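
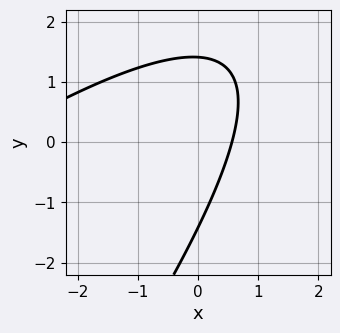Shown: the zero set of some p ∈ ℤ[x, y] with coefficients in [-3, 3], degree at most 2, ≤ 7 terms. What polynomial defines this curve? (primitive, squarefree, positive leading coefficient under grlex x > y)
(a) Degree: the shape is more complex than any degree-1 curve, so deg p = 2.
(b) Matching integer coefficients to the picture gives p.

x^2 - 2*x*y + y^2 + 3*x - 2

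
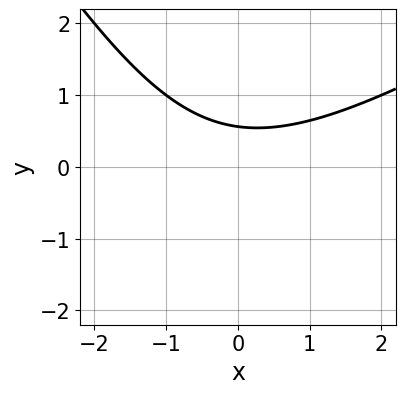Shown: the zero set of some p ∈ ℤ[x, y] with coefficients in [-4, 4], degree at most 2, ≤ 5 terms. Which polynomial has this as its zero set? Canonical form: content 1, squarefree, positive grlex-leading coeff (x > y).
x^2 - x*y - y^2 - 3*y + 2

1. The degree is 2 — no degree-1 curve has this shape.
2. Reading off the gridlines: the curve avoids every integer x-axis point in the box.
3. The integer polynomial consistent with all of this is the stated p.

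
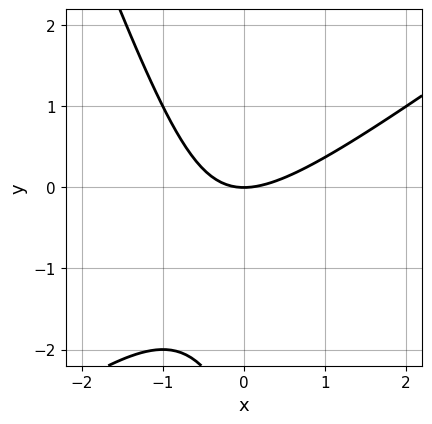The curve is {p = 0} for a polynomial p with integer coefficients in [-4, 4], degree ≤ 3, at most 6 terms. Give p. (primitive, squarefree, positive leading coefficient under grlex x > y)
2*x^2 - 2*x*y - y^2 - 3*y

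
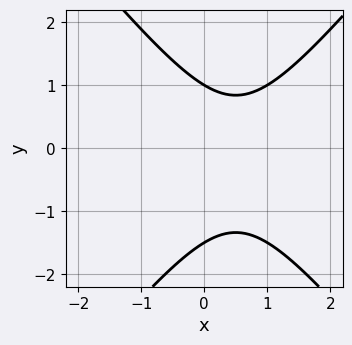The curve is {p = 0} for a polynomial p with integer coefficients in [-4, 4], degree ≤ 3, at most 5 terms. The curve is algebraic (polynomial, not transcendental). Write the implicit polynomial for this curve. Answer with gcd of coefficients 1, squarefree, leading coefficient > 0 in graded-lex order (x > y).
1. The degree is 2 — a generic line meets the curve in up to 2 points.
2. From the visible intercepts: it misses every integer gridline on the x-axis; it crosses the y-axis at the gridline y = 1.
3. Together with the visible shape, these determine p as stated.

3*x^2 - 2*y^2 - 3*x - y + 3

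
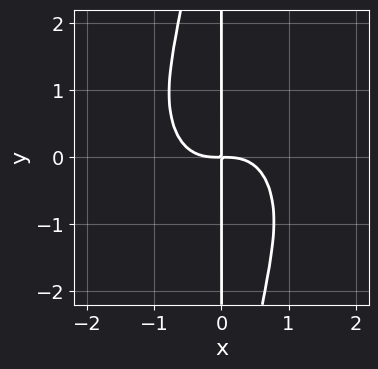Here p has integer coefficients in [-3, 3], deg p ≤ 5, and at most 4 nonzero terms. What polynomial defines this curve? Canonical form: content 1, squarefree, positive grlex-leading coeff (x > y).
3*x^4 + 2*x^2*y^2 + 3*x*y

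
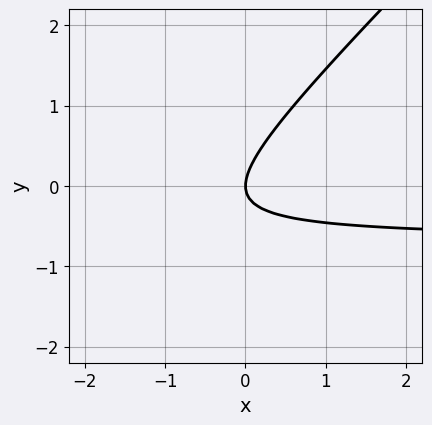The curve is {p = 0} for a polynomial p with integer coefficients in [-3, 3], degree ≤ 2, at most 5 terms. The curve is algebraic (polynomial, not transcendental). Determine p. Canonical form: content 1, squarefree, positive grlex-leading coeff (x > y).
3*x*y - 3*y^2 + 2*x

1. The degree is 2 — no degree-1 curve has this shape.
2. Checking where it meets the axes: it meets the x-axis at x = 0 (among the integer gridlines); one y-axis crossing is at y = 0.
3. Assembling these constraints gives the stated polynomial.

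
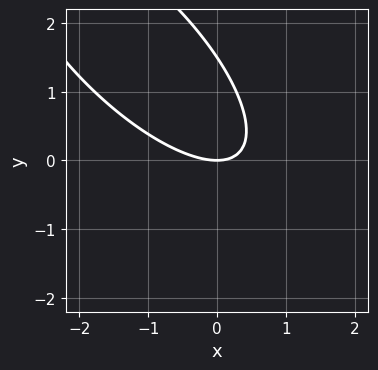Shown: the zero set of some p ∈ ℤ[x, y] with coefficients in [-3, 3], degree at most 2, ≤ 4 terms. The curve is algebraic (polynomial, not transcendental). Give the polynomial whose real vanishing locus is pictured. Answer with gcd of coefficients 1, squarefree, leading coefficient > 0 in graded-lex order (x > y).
2*x^2 + 3*x*y + 2*y^2 - 3*y

Degree: no degree-1 curve has this shape, so deg p = 2.
From the axis intercepts and sections: it meets the x-axis at x = 0 (among the integer gridlines); one y-axis crossing is at y = 0.
Solving for integer coefficients yields p as stated.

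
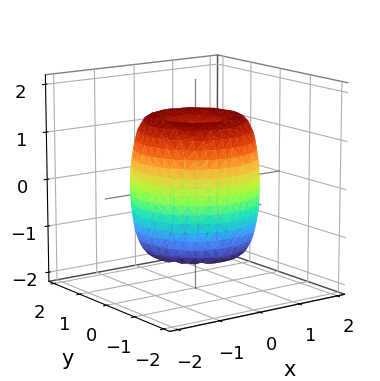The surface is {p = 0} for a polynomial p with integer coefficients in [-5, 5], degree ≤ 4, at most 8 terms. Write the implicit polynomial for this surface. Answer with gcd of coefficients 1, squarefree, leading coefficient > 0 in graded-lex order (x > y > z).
2*x^4 + 4*x^2*y^2 + 2*y^4 - 3*x^2 - 3*y^2 + z^2 - 1

1. The degree is 4 — the shape is more complex than any degree-3 surface.
2. Symmetries: rotational symmetry about the z-axis ⇒ p depends on x, y only through x² + y².
3. Observable constraints: the z-axis gridline crossings are at z ∈ {-1, 1}; a circular section at z = 1 has radius between 1 and 2.
4. Fitting integer coefficients to these (and the overall shape) gives p.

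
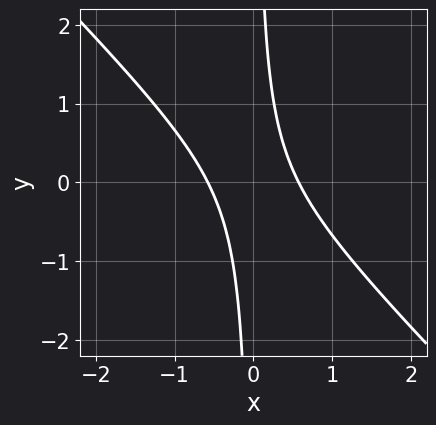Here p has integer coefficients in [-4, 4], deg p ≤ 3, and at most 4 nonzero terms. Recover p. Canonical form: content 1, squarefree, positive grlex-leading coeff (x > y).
3*x^2 + 3*x*y - 1

(a) Degree: a generic line meets the curve in up to 2 points, so deg p = 2.
(b) Observable constraints: it misses every integer gridline on the y-axis.
(c) Together with the visible shape, these determine p as stated.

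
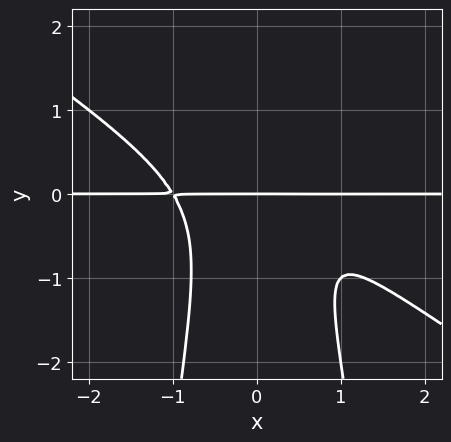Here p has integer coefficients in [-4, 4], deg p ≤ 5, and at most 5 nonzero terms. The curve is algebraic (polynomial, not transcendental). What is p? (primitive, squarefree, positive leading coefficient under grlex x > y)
2*x^3*y + 3*x^2*y^2 + y^3 - x*y + y

(a) Degree: no degree-3 curve has this shape, so deg p = 4.
(b) Observable constraints: the visible x-axis segment lies entirely on the curve; it crosses the y-axis at the gridline y = 0.
(c) The integer polynomial consistent with all of this is the stated p.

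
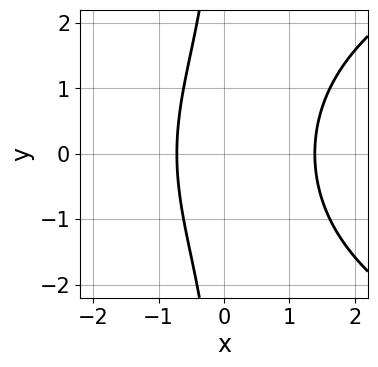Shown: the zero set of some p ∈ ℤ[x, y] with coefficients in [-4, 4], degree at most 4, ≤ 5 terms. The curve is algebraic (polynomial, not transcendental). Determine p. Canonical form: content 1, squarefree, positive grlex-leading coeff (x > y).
x*y^2 - 3*x^2 + 2*x + 3

deg p = 3. The shape is more complex than any degree-2 curve.
Symmetries: the y ↦ −y reflection is a symmetry, so y appears only in even powers.
Against the integer gridlines: it misses every integer gridline on the y-axis.
Assembling these constraints gives the stated polynomial.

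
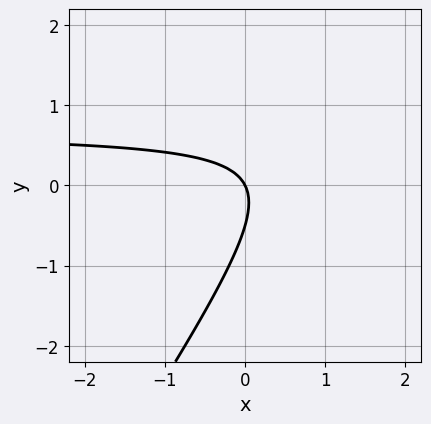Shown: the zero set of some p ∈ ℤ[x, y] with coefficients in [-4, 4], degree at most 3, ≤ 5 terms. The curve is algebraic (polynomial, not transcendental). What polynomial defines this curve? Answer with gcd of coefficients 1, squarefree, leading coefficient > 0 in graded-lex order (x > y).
First, degree: the shape is more complex than any degree-1 curve, so deg p = 2.
Next, against the integer gridlines: it meets the y-axis at y = 0 (among the integer gridlines); it crosses the x-axis at the gridline x = 0.
Finally, solving for integer coefficients yields p as stated.

3*x*y - 2*y^2 - 2*x - y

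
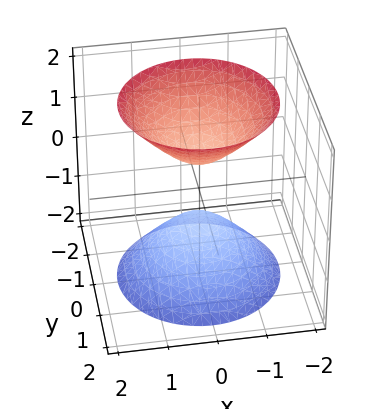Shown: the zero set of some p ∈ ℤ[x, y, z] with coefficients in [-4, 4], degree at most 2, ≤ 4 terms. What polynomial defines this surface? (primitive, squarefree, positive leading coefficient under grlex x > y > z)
3*x^2 + 3*y^2 - 2*z^2 + 1

(a) There are 2 components.
(b) The degree is 2 — a generic line meets the surface in up to 2 points.
(c) Symmetries: the surface is invariant under rotation about z: p = q(x² + y², z).
(d) Against the integer gridlines: a circular section at z = 2 has radius between 1 and 2; the surface avoids every integer y-axis point in the box; no x-intercept at any integer in the box.
(e) The integer polynomial consistent with all of this is the stated p.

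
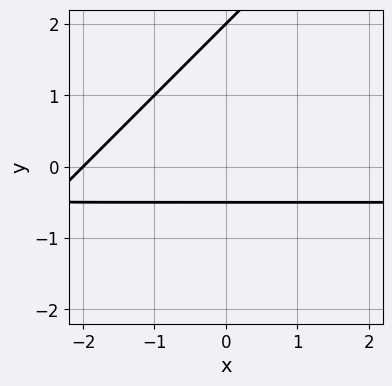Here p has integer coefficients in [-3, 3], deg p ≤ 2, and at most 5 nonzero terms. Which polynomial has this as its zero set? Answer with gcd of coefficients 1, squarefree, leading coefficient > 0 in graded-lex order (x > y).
First, degree: the shape is more complex than any degree-1 curve, so deg p = 2.
Then, reading off the gridlines: one x-axis crossing is at x = -2; it meets the y-axis at y = 2 (among the integer gridlines).
Finally, the integer polynomial consistent with all of this is the stated p.

2*x*y - 2*y^2 + x + 3*y + 2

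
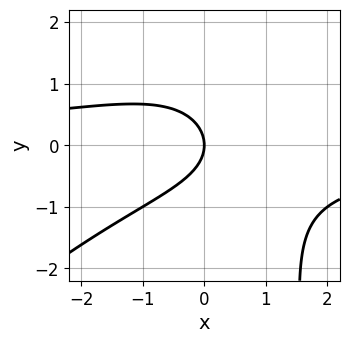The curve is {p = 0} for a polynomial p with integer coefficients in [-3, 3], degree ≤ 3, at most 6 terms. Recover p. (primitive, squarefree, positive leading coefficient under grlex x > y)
x^2*y - x*y^2 + 2*y^2 + 2*x

1. Degree: no degree-2 curve has this shape, so deg p = 3.
2. Checking where it meets the axes: it crosses the y-axis at the gridline y = 0; it meets the x-axis at x = 0 (among the integer gridlines).
3. Solving for integer coefficients yields p as stated.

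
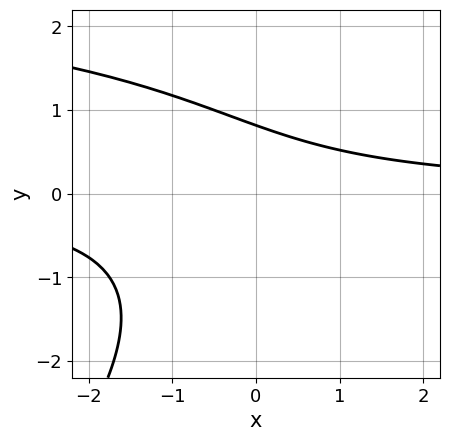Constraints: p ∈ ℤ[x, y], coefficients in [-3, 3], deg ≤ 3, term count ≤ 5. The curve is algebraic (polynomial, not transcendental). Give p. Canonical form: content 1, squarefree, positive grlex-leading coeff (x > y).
Degree: a generic line meets the curve in up to 3 points, so deg p = 3.
From the axis intercepts and sections: no x-intercept at any integer in the box.
Fitting integer coefficients to these (and the overall shape) gives p.

x*y^2 - y^3 - 3*x*y - 3*y + 3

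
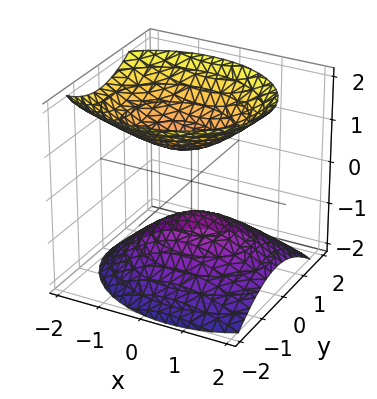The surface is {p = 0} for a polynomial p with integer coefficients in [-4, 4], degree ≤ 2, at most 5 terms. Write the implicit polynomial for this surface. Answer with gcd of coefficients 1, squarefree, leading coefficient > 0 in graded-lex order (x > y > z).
2*x^2 + x*z + 3*y^2 - 3*z^2 + 2

First, I count 2 distinct pieces. Treating them together as one polynomial.
Next, the degree is 2 — no degree-1 surface has this shape.
Then, from the visible intercepts: the surface avoids every integer x-axis point in the box; the surface avoids every integer y-axis point in the box.
Finally, assembling these constraints gives the stated polynomial.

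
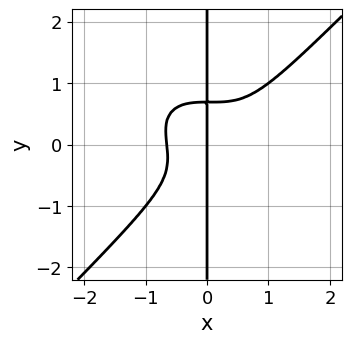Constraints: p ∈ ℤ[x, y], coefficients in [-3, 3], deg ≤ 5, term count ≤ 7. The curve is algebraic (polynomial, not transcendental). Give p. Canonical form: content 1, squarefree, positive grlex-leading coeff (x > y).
2*x^4 + x^3*y - 3*x*y^3 - x^3 + x

deg p = 4.
Reading off the gridlines: the visible y-axis segment lies entirely on the curve; it crosses the x-axis at the gridline x = 0.
Fitting integer coefficients to these (and the overall shape) gives p.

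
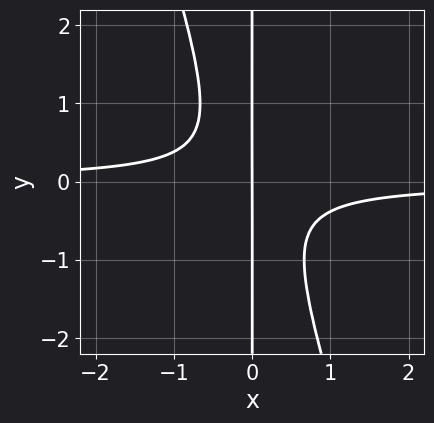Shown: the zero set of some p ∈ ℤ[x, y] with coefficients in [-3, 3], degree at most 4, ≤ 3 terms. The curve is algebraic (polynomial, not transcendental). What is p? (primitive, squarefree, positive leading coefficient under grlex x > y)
3*x^2*y + x*y^2 + x

1. deg p = 3. A generic line meets the curve in up to 3 points.
2. Reading off the gridlines: it crosses the x-axis at the gridline x = 0; the visible y-axis segment lies entirely on the curve.
3. Matching integer coefficients to the picture gives p.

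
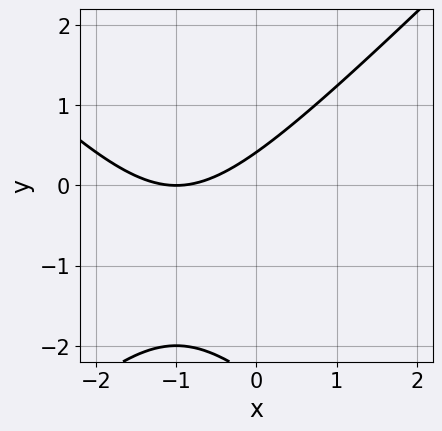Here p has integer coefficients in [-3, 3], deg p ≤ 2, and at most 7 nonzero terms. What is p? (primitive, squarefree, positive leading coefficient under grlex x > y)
x^2 - y^2 + 2*x - 2*y + 1

First, the degree is 2 — no degree-1 curve has this shape.
Next, checking where it meets the axes: one x-axis crossing is at x = -1.
Finally, the integer polynomial consistent with all of this is the stated p.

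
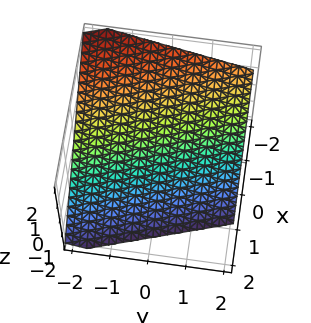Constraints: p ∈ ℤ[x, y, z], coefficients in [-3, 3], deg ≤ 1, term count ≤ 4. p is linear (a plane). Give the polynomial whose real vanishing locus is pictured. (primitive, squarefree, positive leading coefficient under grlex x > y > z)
1. The degree is 1 — the surface is flat (a plane).
2. From the visible intercepts: it meets the y-axis at y = -2 (among the integer gridlines).
3. Solving for integer coefficients yields p as stated.

3*x + y + 3*z + 2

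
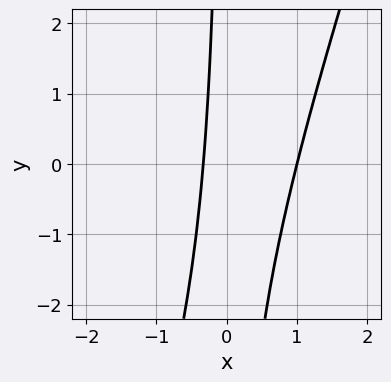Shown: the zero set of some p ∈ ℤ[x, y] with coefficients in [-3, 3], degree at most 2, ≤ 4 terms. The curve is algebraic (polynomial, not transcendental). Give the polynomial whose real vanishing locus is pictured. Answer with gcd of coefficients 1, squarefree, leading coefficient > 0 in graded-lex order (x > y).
3*x^2 - x*y - 2*x - 1

Degree: the shape is more complex than any degree-1 curve, so deg p = 2.
From the visible intercepts: no y-intercept at any integer in the box; it crosses the x-axis at the gridline x = 1.
These observations pin down the coefficients.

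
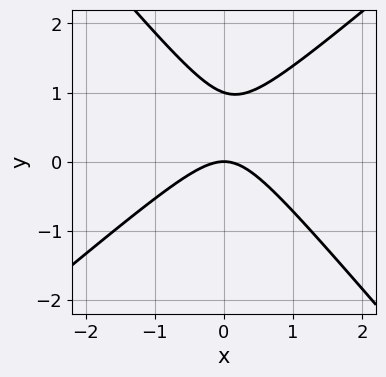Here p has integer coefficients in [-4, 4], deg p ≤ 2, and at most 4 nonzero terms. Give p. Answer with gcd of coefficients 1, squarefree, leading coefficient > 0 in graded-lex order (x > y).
(a) The degree is 2 — the shape is more complex than any degree-1 curve.
(b) From the axis intercepts and sections: one x-axis crossing is at x = 0; the y-axis gridline crossings are at y ∈ {0, 1}.
(c) Assembling these constraints gives the stated polynomial.

3*x^2 - x*y - 3*y^2 + 3*y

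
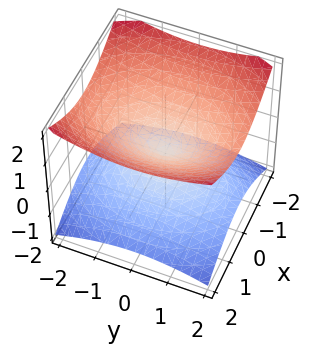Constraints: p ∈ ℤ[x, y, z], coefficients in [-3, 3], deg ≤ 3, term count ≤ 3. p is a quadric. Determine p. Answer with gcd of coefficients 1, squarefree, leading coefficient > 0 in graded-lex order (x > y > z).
2*x^2 + y^2 - 3*z^2

First, degree: a double cone through the origin; a quadric, so deg p = 2.
Next, symmetries: it's symmetric under z → −z, forcing even powers of z; it's symmetric under x → −x, forcing even powers of x; it's symmetric under y → −y, forcing even powers of y.
Next, against the integer gridlines: one x-axis crossing is at x = 0; one z-axis crossing is at z = 0.
Finally, matching integer coefficients to the picture gives p.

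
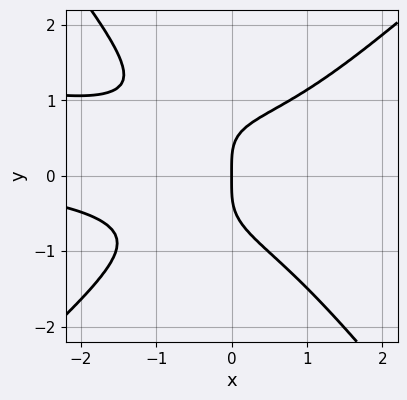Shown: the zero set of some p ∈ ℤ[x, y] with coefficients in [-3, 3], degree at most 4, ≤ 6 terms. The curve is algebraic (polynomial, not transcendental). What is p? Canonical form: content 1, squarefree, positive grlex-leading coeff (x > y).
x^3*y + 3*x^2*y^2 - 2*x*y^3 - 3*y^4 + 3*x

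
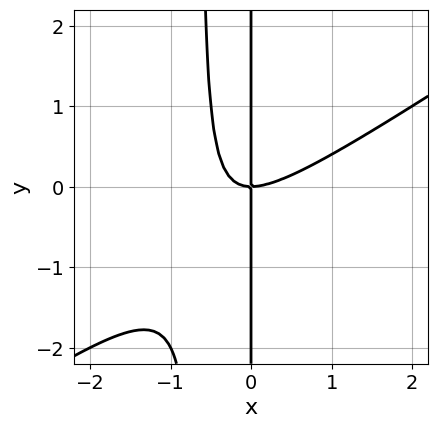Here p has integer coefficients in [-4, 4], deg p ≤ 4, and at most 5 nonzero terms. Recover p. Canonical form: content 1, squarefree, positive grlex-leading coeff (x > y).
(a) The degree is 3 — no degree-2 curve has this shape.
(b) Reading off the gridlines: one x-axis crossing is at x = 0; every point of the y-axis in the box is on the curve.
(c) Matching integer coefficients to the picture gives p.

2*x^3 - 3*x^2*y - 2*x*y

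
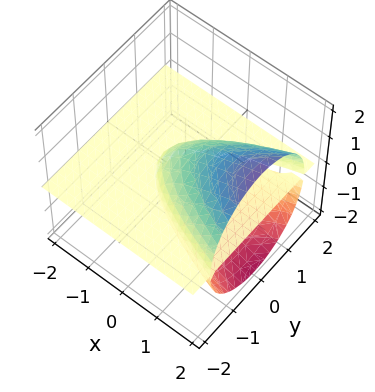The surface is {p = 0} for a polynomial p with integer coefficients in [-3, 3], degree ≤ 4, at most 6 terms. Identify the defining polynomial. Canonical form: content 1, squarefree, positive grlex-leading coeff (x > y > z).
1. There are 2 components. Treating them together as one polynomial.
2. deg p = 3. No degree-2 surface has this shape.
3. Observable constraints: every point of the x-axis in the box is on the surface; the z-axis gridline crossings are at z ∈ {-1, 0, 1}; the visible y-axis segment lies entirely on the surface.
4. Matching integer coefficients to the picture gives p.

3*y^2*z + 2*z^3 - 3*x*z - 2*z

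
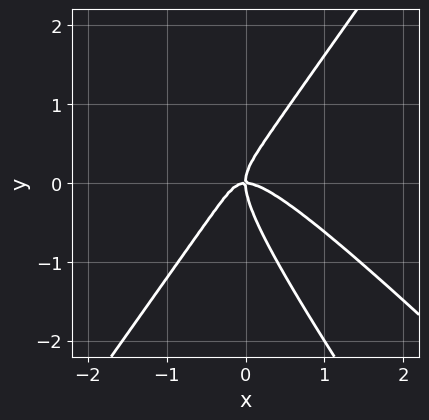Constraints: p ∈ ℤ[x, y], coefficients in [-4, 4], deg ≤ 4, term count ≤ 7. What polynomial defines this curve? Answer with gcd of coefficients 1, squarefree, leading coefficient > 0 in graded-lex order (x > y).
2*x^3 + 2*x^2*y - x*y^2 - y^3 + x*y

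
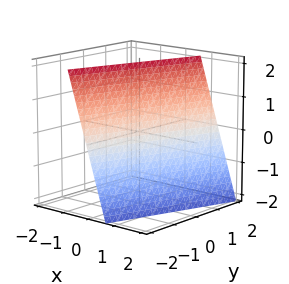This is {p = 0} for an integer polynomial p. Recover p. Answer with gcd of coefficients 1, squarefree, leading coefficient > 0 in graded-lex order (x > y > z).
3*x - y + z - 2

(a) Degree: the surface is flat (a plane), so deg p = 1.
(b) From the axis intercepts and sections: one z-axis crossing is at z = 2; it crosses the y-axis at the gridline y = -2.
(c) Assembling these constraints gives the stated polynomial.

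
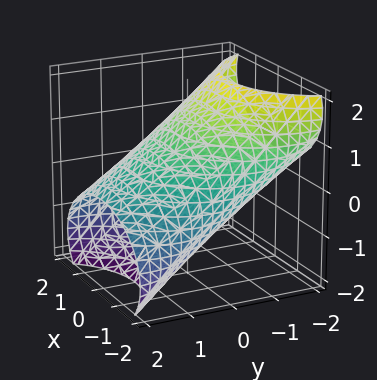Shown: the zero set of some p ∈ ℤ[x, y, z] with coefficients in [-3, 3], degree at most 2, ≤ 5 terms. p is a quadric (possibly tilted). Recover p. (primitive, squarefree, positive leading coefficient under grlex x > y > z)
x^2 + y^2 + 3*y*z + 2*z^2 - 3

1. deg p = 2.
2. Matching integer coefficients to the picture gives p.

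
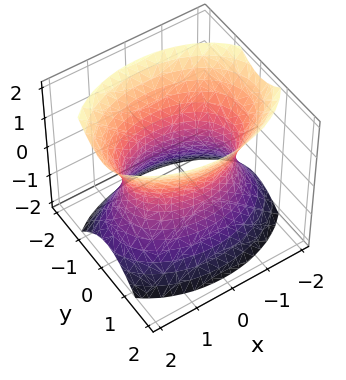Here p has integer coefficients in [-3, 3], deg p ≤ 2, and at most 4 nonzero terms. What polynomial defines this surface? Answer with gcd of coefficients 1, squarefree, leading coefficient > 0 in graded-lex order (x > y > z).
First, the degree is 2 — an hourglass — one-sheet hyperboloid; a quadric.
Next, symmetries: mirror symmetry x ↦ −x ⇒ only even powers of x; it's symmetric under y → −y, forcing even powers of y; the z ↦ −z reflection is a symmetry, so z appears only in even powers.
Next, from the axis intercepts and sections: it misses every integer gridline on the z-axis; the y-axis gridline crossings are at y ∈ {-1, 1}.
Finally, solving for integer coefficients yields p as stated.

x^2 + 2*y^2 - z^2 - 2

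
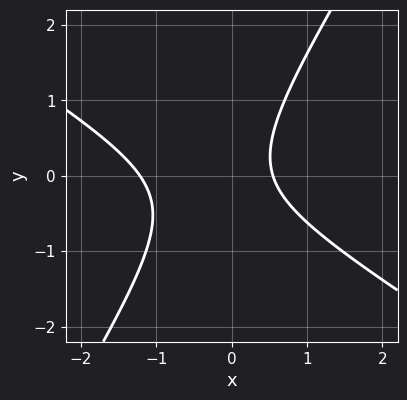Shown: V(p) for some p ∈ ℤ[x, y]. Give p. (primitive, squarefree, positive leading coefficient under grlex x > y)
First, degree: the shape is more complex than any degree-1 curve, so deg p = 2.
Next, against the integer gridlines: no y-intercept at any integer in the box.
Finally, fitting integer coefficients to these (and the overall shape) gives p.

3*x^2 + 3*x*y - 3*y^2 + 2*x - 2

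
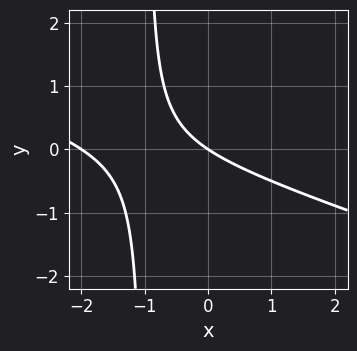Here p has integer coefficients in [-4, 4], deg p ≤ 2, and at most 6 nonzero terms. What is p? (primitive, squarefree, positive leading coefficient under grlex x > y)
x^2 + 3*x*y + 2*x + 3*y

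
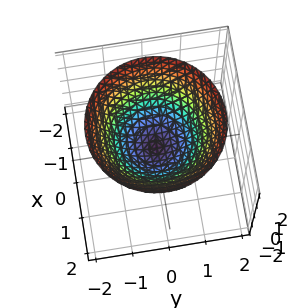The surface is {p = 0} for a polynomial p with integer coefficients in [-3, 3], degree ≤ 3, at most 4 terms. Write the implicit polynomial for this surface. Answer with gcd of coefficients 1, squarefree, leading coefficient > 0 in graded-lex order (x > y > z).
1. The degree is 2 — a single bowl opening along one axis; a quadric.
2. Symmetry: every cross-section ⟂ z is a circle, so x, y appear only via x² + y².
3. Against the integer gridlines: it meets the y-axis at y = 0 (among the integer gridlines); one z-axis crossing is at z = 0; one x-axis crossing is at x = 0; a circular section at z = 1 has radius between 1 and 2.
4. These observations pin down the coefficients.

2*x^2 + 2*y^2 - 3*z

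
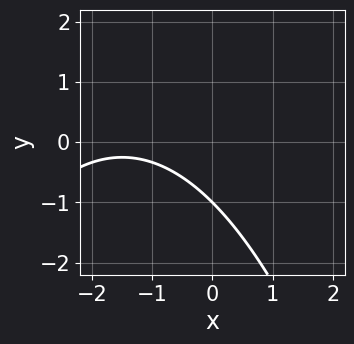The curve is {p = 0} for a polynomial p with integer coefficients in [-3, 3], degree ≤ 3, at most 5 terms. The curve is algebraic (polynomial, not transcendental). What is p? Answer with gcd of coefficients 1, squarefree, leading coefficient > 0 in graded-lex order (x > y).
The degree is 2 — a generic line meets the curve in up to 2 points.
Reading off the gridlines: one y-axis crossing is at y = -1; the curve avoids every integer x-axis point in the box.
Fitting integer coefficients to these (and the overall shape) gives p.

x^2 + 3*x + 3*y + 3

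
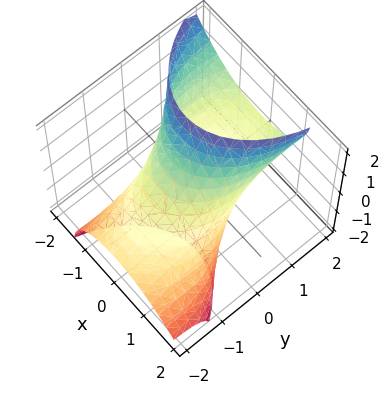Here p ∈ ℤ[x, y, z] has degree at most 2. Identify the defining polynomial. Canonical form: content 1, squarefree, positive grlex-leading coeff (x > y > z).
First, the degree is 2 — no degree-1 surface has this shape.
Then, observable constraints: the x-axis gridline crossings are at x ∈ {-1, 1}.
Finally, assembling these constraints gives the stated polynomial.

2*x^2 + x*z + y^2 - 3*y*z + z^2 - 2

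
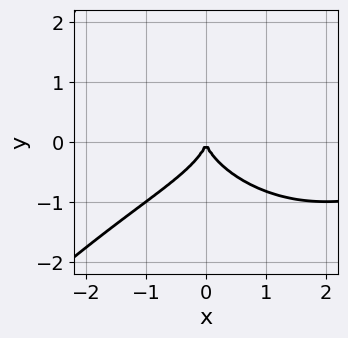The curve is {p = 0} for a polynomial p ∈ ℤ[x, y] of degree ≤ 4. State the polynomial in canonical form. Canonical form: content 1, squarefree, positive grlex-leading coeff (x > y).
1. Degree: a generic line meets the curve in up to 4 points, so deg p = 4.
2. Against the integer gridlines: it meets the y-axis at y = 0 (among the integer gridlines); one x-axis crossing is at x = 0.
3. Matching integer coefficients to the picture gives p.

x^3*y - y^4 + 3*y^3 + 3*x^2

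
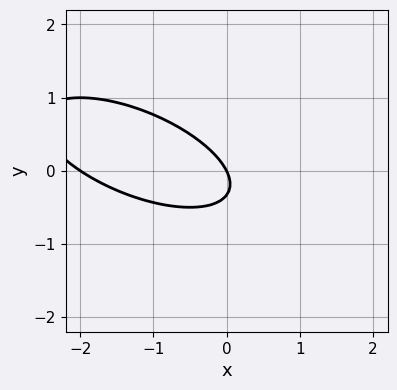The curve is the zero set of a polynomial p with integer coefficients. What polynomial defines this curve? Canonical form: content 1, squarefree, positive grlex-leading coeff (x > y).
x^2 + 2*x*y + 3*y^2 + 2*x + y

First, the degree is 2 — no degree-1 curve has this shape.
Next, observable constraints: the x-axis gridline crossings are at x ∈ {-2, 0}; it crosses the y-axis at the gridline y = 0.
Finally, these observations pin down the coefficients.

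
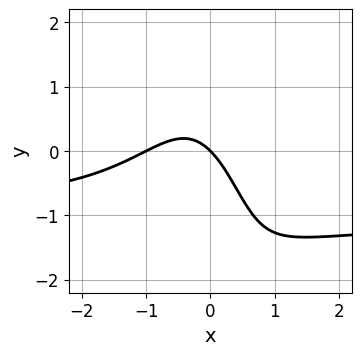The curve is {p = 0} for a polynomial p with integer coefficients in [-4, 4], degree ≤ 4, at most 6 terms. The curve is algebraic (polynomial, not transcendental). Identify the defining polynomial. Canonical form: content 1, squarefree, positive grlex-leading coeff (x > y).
3*x^2*y + 3*x^2 + y^2 + 3*x + 3*y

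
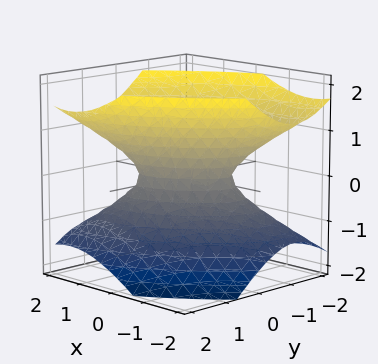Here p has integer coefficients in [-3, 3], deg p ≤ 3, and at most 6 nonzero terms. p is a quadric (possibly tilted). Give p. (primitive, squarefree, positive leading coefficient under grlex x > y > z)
2*x^2 - 3*x*y + 3*y^2 - 3*z^2 - 1

1. Degree: a generic line meets the surface in up to 2 points, so deg p = 2.
2. Reading off the gridlines: the surface avoids every integer z-axis point in the box.
3. Assembling these constraints gives the stated polynomial.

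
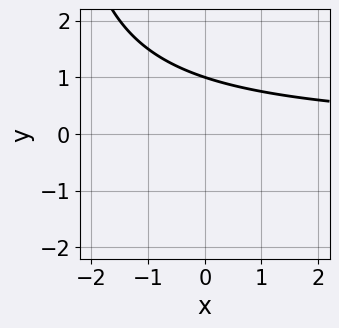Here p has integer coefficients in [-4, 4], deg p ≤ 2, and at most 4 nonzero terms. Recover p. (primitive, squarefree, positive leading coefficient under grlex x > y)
x*y + 3*y - 3

First, degree: the shape is more complex than any degree-1 curve, so deg p = 2.
Next, observable constraints: no x-intercept at any integer in the box; it meets the y-axis at y = 1 (among the integer gridlines).
Finally, putting this together gives p.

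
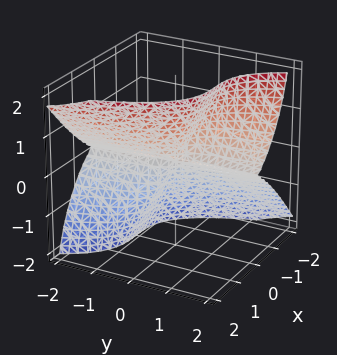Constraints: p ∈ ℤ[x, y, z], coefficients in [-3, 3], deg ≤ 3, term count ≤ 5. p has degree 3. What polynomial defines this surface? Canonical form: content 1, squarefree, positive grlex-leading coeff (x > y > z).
2*x^3 + 2*y*z^2 - z^3

(a) The degree is 3 — no degree-2 surface has this shape.
(b) From the visible intercepts: it meets the x-axis at x = 0 (among the integer gridlines); it meets the z-axis at z = 0 (among the integer gridlines).
(c) Matching integer coefficients to the picture gives p. Check: (0, 1, 0) on the y-axis lies on the surface, and p(0, 1, 0) = 0. ✓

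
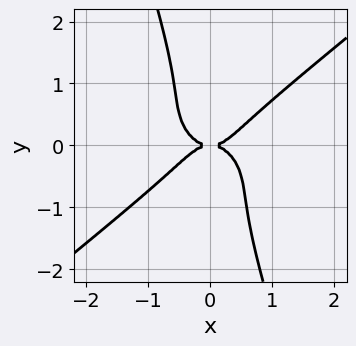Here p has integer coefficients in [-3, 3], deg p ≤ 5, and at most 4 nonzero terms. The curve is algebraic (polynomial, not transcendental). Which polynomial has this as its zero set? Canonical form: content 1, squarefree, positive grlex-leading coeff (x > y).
First, the degree is 4 — the shape is more complex than any degree-3 curve.
Then, against the integer gridlines: it crosses the y-axis at the gridline y = 0; one x-axis crossing is at x = 0.
Finally, matching integer coefficients to the picture gives p.

2*x^4 - 3*x*y^3 - y^4 - y^2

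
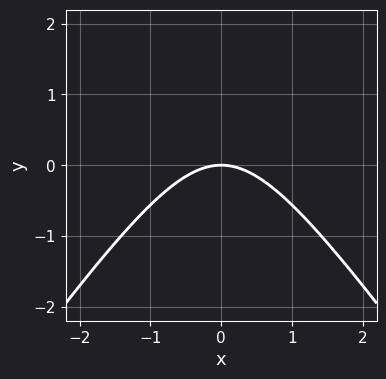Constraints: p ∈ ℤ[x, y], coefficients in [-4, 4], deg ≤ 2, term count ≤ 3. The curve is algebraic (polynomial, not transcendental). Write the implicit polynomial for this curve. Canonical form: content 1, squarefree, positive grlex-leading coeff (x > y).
2*x^2 - y^2 + 3*y

The degree is 2 — no degree-1 curve has this shape.
Symmetries: it's symmetric under x → −x, forcing even powers of x.
From the visible intercepts: it crosses the x-axis at the gridline x = 0; it crosses the y-axis at the gridline y = 0.
Putting this together gives p.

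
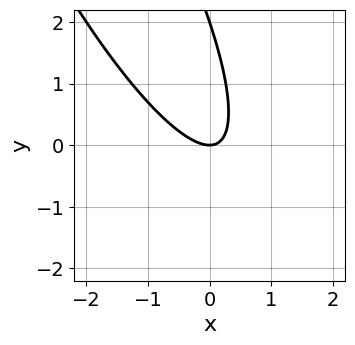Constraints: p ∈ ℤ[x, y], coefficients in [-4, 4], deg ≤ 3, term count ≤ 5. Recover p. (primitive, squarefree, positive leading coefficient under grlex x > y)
3*x^2 + 3*x*y + y^2 - 2*y

First, deg p = 2.
Next, against the integer gridlines: it meets the x-axis at x = 0 (among the integer gridlines); the y-axis gridline crossings are at y ∈ {0, 2}.
Finally, assembling these constraints gives the stated polynomial.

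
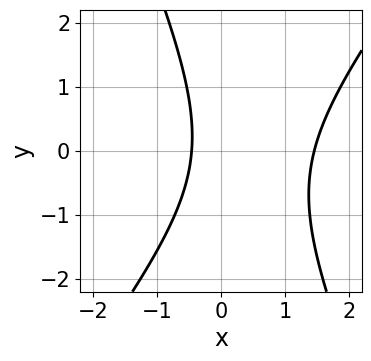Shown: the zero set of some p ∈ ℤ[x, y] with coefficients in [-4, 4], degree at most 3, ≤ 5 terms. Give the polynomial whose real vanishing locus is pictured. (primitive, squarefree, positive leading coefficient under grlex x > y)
3*x^2 - x*y - y^2 - 3*x - 2

The degree is 2 — the shape is more complex than any degree-1 curve.
From the axis intercepts and sections: no y-intercept at any integer in the box.
Together with the visible shape, these determine p as stated.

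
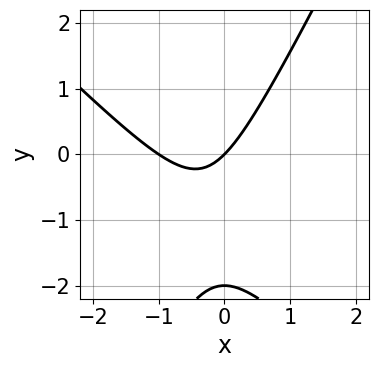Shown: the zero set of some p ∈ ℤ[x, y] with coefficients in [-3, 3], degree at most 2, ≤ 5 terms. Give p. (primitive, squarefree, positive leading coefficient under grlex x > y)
First, deg p = 2.
Then, against the integer gridlines: among the integer gridlines, it crosses the x-axis at x ∈ {-1, 0}; among the integer gridlines, it crosses the y-axis at y ∈ {-2, 0}.
Finally, fitting integer coefficients to these (and the overall shape) gives p.

2*x^2 + x*y - y^2 + 2*x - 2*y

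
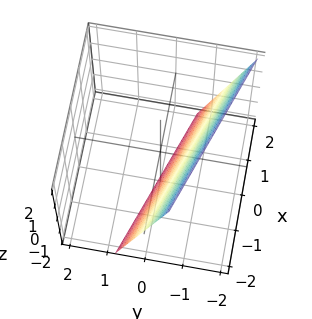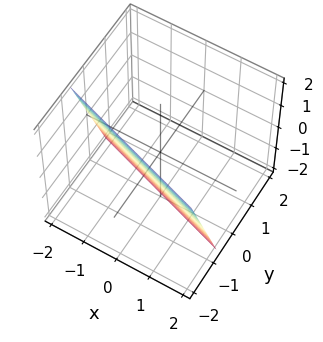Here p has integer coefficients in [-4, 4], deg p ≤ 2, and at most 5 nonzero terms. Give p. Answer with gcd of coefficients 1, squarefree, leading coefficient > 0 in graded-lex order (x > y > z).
First, degree: every cross-section is a straight line — this is a plane, so deg p = 1.
Then, from the visible intercepts: one x-axis crossing is at x = -2; it meets the z-axis at z = -2 (among the integer gridlines).
Finally, solving for integer coefficients yields p as stated.

x + 3*y + z + 2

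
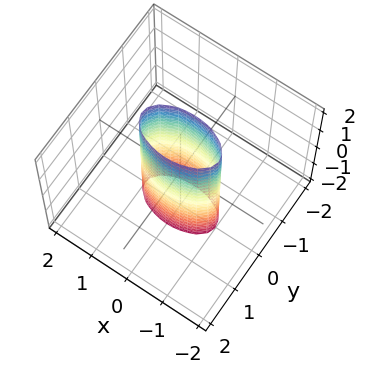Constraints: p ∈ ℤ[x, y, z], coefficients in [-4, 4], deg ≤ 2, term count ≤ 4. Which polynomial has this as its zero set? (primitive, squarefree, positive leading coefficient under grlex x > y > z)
x^2 + 3*y^2 - 1

First, deg p = 2. A cylinder; a quadric.
Next, symmetries: it's symmetric under z → −z, forcing even powers of z; mirror symmetry x ↦ −x ⇒ only even powers of x; it's symmetric under y → −y, forcing even powers of y.
Next, reading off the gridlines: among the integer gridlines, it crosses the x-axis at x ∈ {-1, 1}; the surface avoids every integer z-axis point in the box.
Finally, matching integer coefficients to the picture gives p.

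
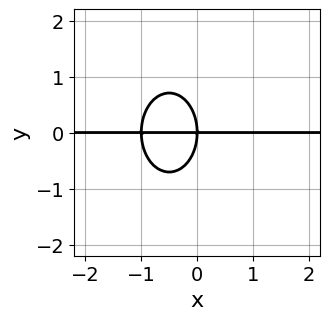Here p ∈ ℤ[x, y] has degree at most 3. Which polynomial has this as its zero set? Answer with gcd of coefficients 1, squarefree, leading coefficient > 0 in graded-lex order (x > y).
2*x^2*y + y^3 + 2*x*y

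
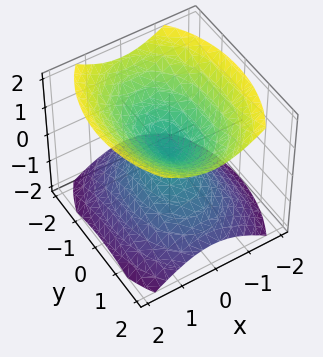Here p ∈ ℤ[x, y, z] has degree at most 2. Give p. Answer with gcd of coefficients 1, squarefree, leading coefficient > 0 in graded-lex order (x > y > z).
2*x^2 + y^2 - 2*z^2

The picture has 2 separate pieces. They look like related sheets of one shape, so recover p as a whole.
The degree is 2 — a double cone through the origin; a quadric.
Symmetries: mirror symmetry z ↦ −z ⇒ only even powers of z; mirror symmetry x ↦ −x ⇒ only even powers of x; the y ↦ −y reflection is a symmetry, so y appears only in even powers.
From the visible intercepts: it meets the x-axis at x = 0 (among the integer gridlines); it meets the z-axis at z = 0 (among the integer gridlines); it crosses the y-axis at the gridline y = 0.
The integer polynomial consistent with all of this is the stated p.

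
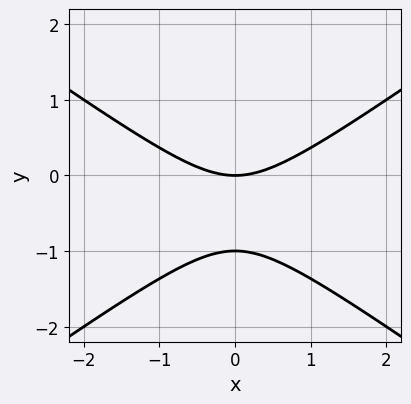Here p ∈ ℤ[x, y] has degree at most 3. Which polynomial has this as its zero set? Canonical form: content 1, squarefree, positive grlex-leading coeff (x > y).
x^2 - 2*y^2 - 2*y

First, degree: no degree-1 curve has this shape, so deg p = 2.
Then, symmetries: it's symmetric under x → −x, forcing even powers of x.
Next, observable constraints: it meets the x-axis at x = 0 (among the integer gridlines); among the integer gridlines, it crosses the y-axis at y ∈ {-1, 0}.
Finally, fitting integer coefficients to these (and the overall shape) gives p.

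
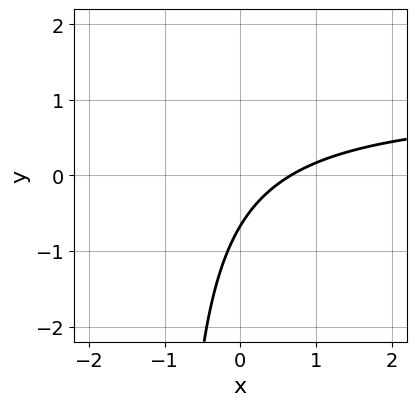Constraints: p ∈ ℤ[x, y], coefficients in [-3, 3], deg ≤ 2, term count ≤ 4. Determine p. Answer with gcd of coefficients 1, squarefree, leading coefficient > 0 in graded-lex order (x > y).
1. The degree is 2 — a generic line meets the curve in up to 2 points.
2. Putting this together gives p.

3*x*y - 3*x + 3*y + 2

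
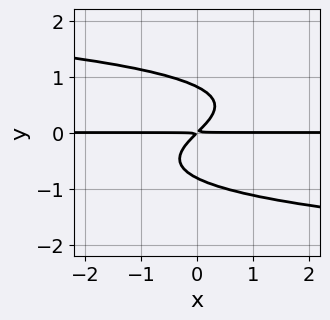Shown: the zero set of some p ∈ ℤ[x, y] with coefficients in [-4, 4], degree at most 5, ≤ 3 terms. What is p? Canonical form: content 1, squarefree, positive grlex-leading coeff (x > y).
deg p = 4.
Reading off the gridlines: every point of the x-axis in the box is on the curve.
Assembling these constraints gives the stated polynomial.

3*y^4 + 2*x*y - 2*y^2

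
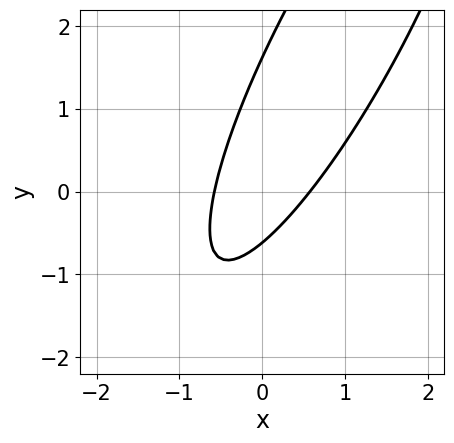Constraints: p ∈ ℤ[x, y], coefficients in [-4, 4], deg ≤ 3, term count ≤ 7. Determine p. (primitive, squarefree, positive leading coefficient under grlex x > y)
3*x^2 - 3*x*y + y^2 - y - 1

First, deg p = 2. The shape is more complex than any degree-1 curve.
Finally, solving for integer coefficients yields p as stated.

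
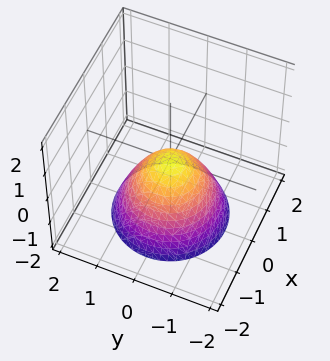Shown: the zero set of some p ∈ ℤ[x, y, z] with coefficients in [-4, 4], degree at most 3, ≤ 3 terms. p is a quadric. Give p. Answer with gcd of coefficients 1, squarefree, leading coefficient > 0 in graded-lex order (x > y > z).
x^2 + y^2 + z

1. The degree is 2 — a single bowl opening along one axis; a quadric.
2. Symmetries: rotational symmetry about the z-axis ⇒ p depends on x, y only through x² + y².
3. Checking where it meets the axes: one y-axis crossing is at y = 0; a circular section at z = -1 has radius exactly 1.
4. Matching integer coefficients to the picture gives p.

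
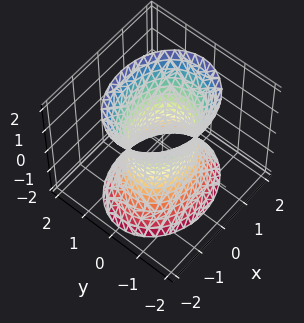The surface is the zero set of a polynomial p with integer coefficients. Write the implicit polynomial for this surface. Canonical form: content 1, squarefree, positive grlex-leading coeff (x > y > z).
2*x^2 + 3*y^2 - z^2 - 2

deg p = 2. One connected sheet with a waist; a quadric.
Symmetries: the z ↦ −z reflection is a symmetry, so z appears only in even powers; mirror symmetry y ↦ −y ⇒ only even powers of y; it's symmetric under x → −x, forcing even powers of x.
From the visible intercepts: the surface avoids every integer z-axis point in the box; among the integer gridlines, it crosses the x-axis at x ∈ {-1, 1}.
The integer polynomial consistent with all of this is the stated p.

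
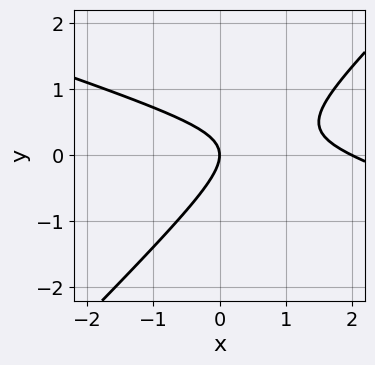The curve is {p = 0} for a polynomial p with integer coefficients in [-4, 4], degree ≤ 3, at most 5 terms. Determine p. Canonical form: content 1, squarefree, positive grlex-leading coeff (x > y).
(a) Degree: a generic line meets the curve in up to 2 points, so deg p = 2.
(b) Observable constraints: among the integer gridlines, it crosses the x-axis at x ∈ {0, 2}; it crosses the y-axis at the gridline y = 0.
(c) Assembling these constraints gives the stated polynomial.

x^2 + 2*x*y - 3*y^2 - 2*x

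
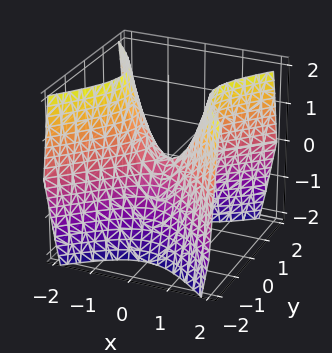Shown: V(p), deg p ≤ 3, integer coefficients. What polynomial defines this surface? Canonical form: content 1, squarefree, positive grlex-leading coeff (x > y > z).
3*x^2 - 3*y^2 - 2*z

First, deg p = 2.
Next, symmetries: the x ↦ −x reflection is a symmetry, so x appears only in even powers; mirror symmetry y ↦ −y ⇒ only even powers of y.
Next, from the visible intercepts: one z-axis crossing is at z = 0; one x-axis crossing is at x = 0.
Finally, matching integer coefficients to the picture gives p.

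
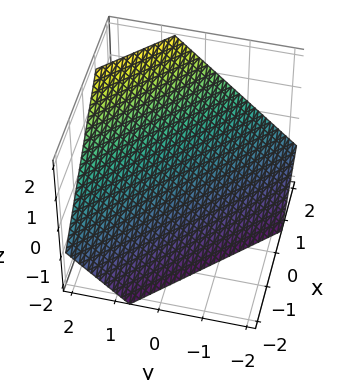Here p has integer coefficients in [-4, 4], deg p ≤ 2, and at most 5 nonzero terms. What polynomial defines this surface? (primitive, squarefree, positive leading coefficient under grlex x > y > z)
1. The degree is 1 — every cross-section is a straight line — this is a plane.
2. Solving for integer coefficients yields p as stated.

3*x + 3*y - 3*z - 2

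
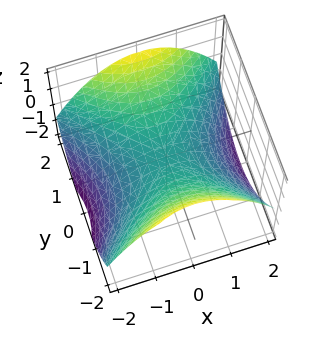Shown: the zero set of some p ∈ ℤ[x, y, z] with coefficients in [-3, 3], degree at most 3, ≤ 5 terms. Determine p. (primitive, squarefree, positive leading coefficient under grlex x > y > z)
(a) The degree is 2 — a hyperbolic paraboloid; a quadric.
(b) Symmetries: mirror symmetry x ↦ −x ⇒ only even powers of x; the y ↦ −y reflection is a symmetry, so y appears only in even powers.
(c) From the visible intercepts: one y-axis crossing is at y = 0; it crosses the x-axis at the gridline x = 0; it meets the z-axis at z = 0 (among the integer gridlines).
(d) Solving for integer coefficients yields p as stated.

x^2 - y^2 + 2*z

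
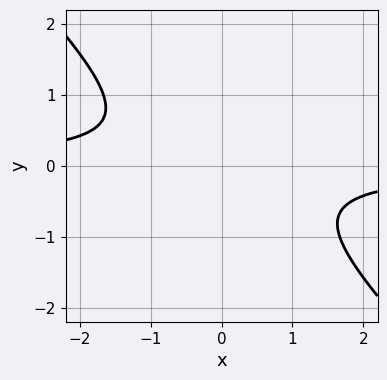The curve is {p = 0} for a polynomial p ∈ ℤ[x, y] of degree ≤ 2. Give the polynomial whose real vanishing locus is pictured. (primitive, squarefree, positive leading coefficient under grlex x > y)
3*x*y + 3*y^2 + 2

(a) The degree is 2 — the shape is more complex than any degree-1 curve.
(b) From the axis intercepts and sections: the curve avoids every integer x-axis point in the box; the curve avoids every integer y-axis point in the box.
(c) Assembling these constraints gives the stated polynomial.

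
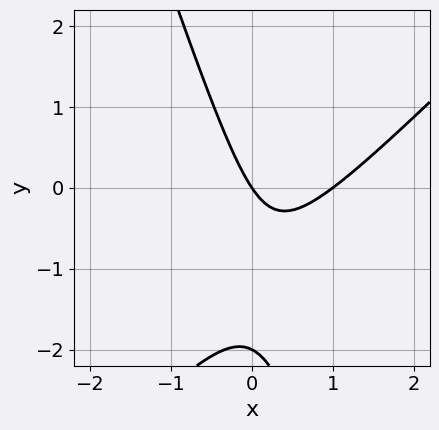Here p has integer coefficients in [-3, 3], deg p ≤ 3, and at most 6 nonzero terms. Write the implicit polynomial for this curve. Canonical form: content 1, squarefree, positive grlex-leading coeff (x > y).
deg p = 2.
From the axis intercepts and sections: the x-axis gridline crossings are at x ∈ {0, 1}; among the integer gridlines, it crosses the y-axis at y ∈ {-2, 0}.
These observations pin down the coefficients.

3*x^2 - 2*x*y - y^2 - 3*x - 2*y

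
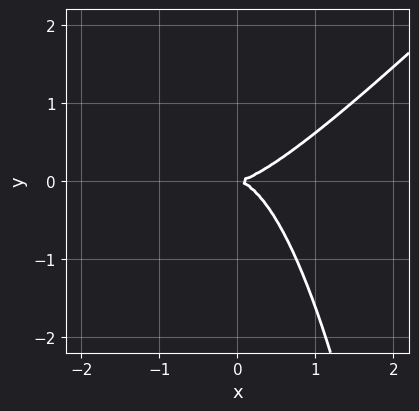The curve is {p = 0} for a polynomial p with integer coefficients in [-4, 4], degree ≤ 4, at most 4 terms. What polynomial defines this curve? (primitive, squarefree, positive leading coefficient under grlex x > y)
(a) Degree: the shape is more complex than any degree-2 curve, so deg p = 3.
(b) From the visible intercepts: it crosses the x-axis at the gridline x = 0; it meets the y-axis at y = 0 (among the integer gridlines).
(c) Together with the visible shape, these determine p as stated.

x^3 - x^2*y - y^2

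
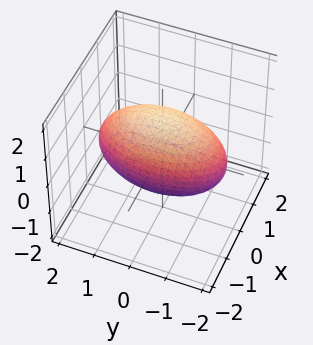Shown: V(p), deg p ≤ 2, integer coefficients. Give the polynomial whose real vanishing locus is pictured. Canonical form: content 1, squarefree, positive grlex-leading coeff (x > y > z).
3*x^2 + y^2 + 2*z^2 - 3

First, the degree is 2 — bounded and convex; a quadric.
Next, symmetries: the z ↦ −z reflection is a symmetry, so z appears only in even powers; it's symmetric under x → −x, forcing even powers of x; mirror symmetry y ↦ −y ⇒ only even powers of y.
Next, from the visible intercepts: among the integer gridlines, it crosses the x-axis at x ∈ {-1, 1}.
Finally, fitting integer coefficients to these (and the overall shape) gives p.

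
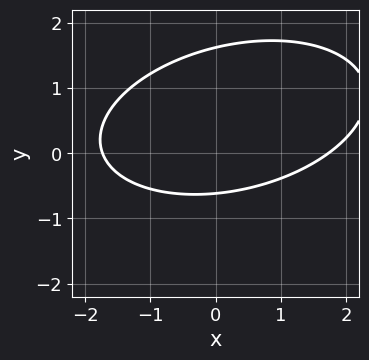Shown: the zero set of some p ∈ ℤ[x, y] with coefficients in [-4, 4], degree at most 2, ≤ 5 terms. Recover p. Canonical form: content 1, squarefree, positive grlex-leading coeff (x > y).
1. Degree: no degree-1 curve has this shape, so deg p = 2.
2. The integer polynomial consistent with all of this is the stated p.

x^2 - x*y + 3*y^2 - 3*y - 3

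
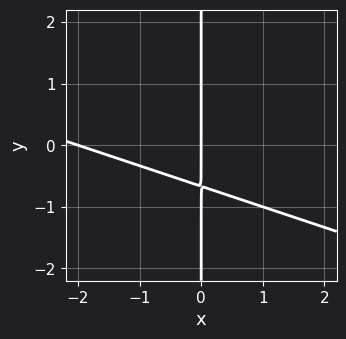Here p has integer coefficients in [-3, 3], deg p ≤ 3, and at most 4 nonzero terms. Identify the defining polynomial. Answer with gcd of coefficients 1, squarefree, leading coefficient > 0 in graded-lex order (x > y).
x^2 + 3*x*y + 2*x

Degree: no degree-1 curve has this shape, so deg p = 2.
Observable constraints: every point of the y-axis in the box is on the curve; the x-axis gridline crossings are at x ∈ {-2, 0}.
Fitting integer coefficients to these (and the overall shape) gives p.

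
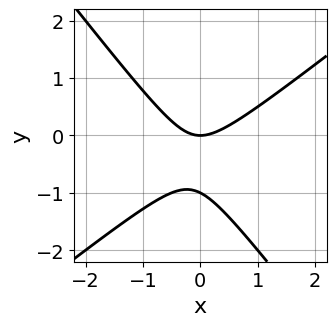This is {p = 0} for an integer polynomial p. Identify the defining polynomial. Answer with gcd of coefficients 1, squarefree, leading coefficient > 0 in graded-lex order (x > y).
(a) deg p = 2. A generic line meets the curve in up to 2 points.
(b) From the axis intercepts and sections: among the integer gridlines, it crosses the y-axis at y ∈ {-1, 0}; it crosses the x-axis at the gridline x = 0.
(c) Fitting integer coefficients to these (and the overall shape) gives p.

2*x^2 - x*y - 2*y^2 - 2*y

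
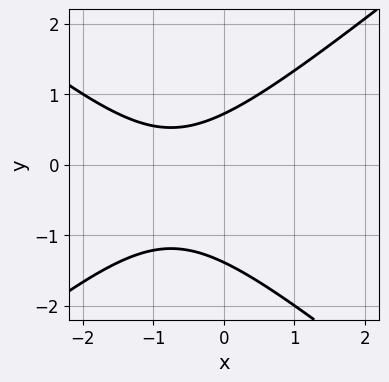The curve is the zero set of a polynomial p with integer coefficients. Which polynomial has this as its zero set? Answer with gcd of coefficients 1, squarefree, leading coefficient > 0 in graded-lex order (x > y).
2*x^2 - 3*y^2 + 3*x - 2*y + 3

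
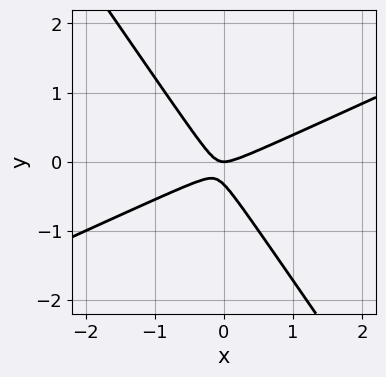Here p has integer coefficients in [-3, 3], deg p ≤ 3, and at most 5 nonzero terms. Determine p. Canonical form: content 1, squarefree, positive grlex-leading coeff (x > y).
2*x^2 - 3*x*y - 3*y^2 - y

First, deg p = 2. No degree-1 curve has this shape.
Next, from the axis intercepts and sections: it meets the x-axis at x = 0 (among the integer gridlines); it crosses the y-axis at the gridline y = 0.
Finally, these observations pin down the coefficients.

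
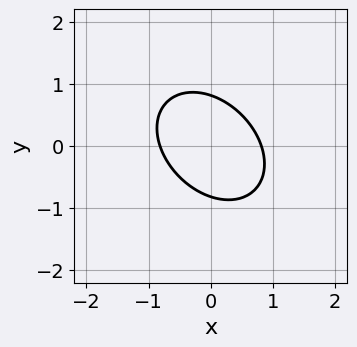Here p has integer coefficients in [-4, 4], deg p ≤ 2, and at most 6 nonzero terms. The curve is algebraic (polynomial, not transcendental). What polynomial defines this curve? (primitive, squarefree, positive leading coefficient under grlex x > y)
deg p = 2. A generic line meets the curve in up to 2 points.
Matching integer coefficients to the picture gives p.

3*x^2 + 2*x*y + 3*y^2 - 2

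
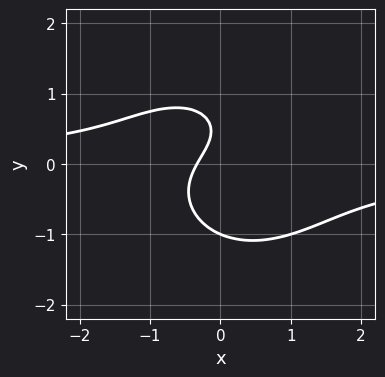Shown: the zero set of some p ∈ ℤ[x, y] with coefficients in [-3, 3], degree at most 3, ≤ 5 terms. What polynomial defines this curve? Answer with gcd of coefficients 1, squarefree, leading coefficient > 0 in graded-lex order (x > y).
First, the degree is 3 — the shape is more complex than any degree-2 curve.
Next, observable constraints: it crosses the y-axis at the gridline y = -1.
Finally, fitting integer coefficients to these (and the overall shape) gives p.

3*x^2*y + 3*y^3 + 3*x - 2*y + 1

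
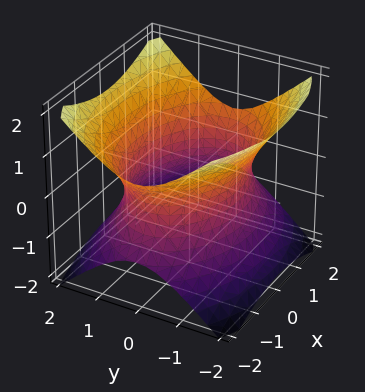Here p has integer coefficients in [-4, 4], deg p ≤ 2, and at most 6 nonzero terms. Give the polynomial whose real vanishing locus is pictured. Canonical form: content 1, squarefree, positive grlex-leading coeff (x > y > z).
The degree is 2 — an hourglass — one-sheet hyperboloid; a quadric.
Symmetries: the x ↦ −x reflection is a symmetry, so x appears only in even powers; mirror symmetry z ↦ −z ⇒ only even powers of z; it's symmetric under y → −y, forcing even powers of y.
From the visible intercepts: it misses every integer gridline on the z-axis.
Assembling these constraints gives the stated polynomial.

x^2 + 2*y^2 - 2*z^2 - 3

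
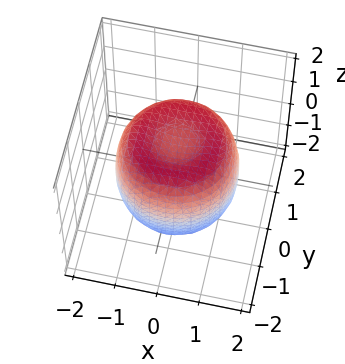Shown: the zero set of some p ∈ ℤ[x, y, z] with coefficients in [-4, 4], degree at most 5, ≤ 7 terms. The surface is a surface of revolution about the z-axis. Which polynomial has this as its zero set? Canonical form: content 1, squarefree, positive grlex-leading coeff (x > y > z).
2*x^4 + 4*x^2*y^2 + 2*y^4 - 3*x^2 - 3*y^2 + 2*z^2 - 2

The degree is 4 — a generic line meets the surface in up to 4 points.
Symmetry: the z-axis is an axis of rotation, so x and y enter only as x² + y².
Observable constraints: the z-axis gridline crossings are at z ∈ {-1, 1}; a circular section at z = -1 has radius between 1 and 2.
Matching integer coefficients to the picture gives p.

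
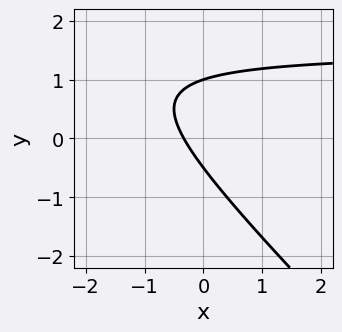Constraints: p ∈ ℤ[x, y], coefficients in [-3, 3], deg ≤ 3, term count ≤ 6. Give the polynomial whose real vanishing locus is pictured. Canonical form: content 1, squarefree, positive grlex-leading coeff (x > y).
2*x*y + 2*y^2 - 3*x - y - 1

deg p = 2. No degree-1 curve has this shape.
Reading off the gridlines: one y-axis crossing is at y = 1.
Matching integer coefficients to the picture gives p.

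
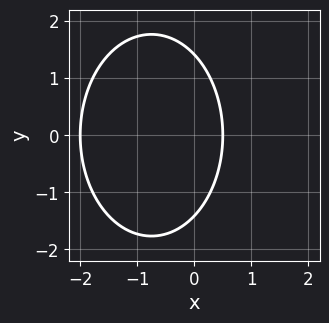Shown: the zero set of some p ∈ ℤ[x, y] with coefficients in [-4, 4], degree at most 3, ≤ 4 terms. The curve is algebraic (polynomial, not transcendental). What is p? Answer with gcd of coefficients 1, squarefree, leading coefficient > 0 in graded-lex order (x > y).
1. deg p = 2.
2. Symmetries: mirror symmetry y ↦ −y ⇒ only even powers of y.
3. Against the integer gridlines: it crosses the x-axis at the gridline x = -2.
4. Fitting integer coefficients to these (and the overall shape) gives p.

2*x^2 + y^2 + 3*x - 2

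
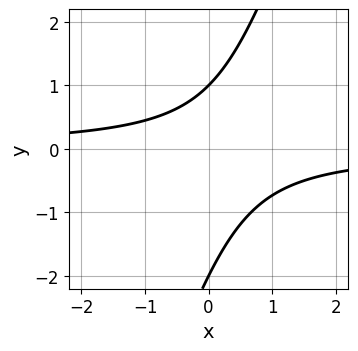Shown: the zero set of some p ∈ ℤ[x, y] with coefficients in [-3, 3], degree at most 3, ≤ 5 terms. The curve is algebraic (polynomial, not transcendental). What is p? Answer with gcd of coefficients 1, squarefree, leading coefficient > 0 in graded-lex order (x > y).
1. Degree: no degree-1 curve has this shape, so deg p = 2.
2. Reading off the gridlines: it misses every integer gridline on the x-axis; among the integer gridlines, it crosses the y-axis at y ∈ {-2, 1}.
3. Matching integer coefficients to the picture gives p.

3*x*y - y^2 - y + 2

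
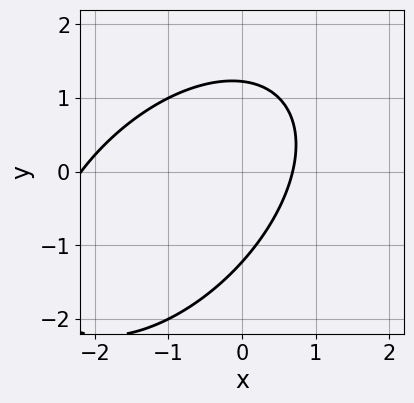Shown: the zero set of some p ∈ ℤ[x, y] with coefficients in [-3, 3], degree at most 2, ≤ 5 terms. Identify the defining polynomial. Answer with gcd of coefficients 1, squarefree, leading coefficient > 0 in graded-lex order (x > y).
(a) Degree: the shape is more complex than any degree-1 curve, so deg p = 2.
(b) Solving for integer coefficients yields p as stated.

2*x^2 - 2*x*y + 2*y^2 + 3*x - 3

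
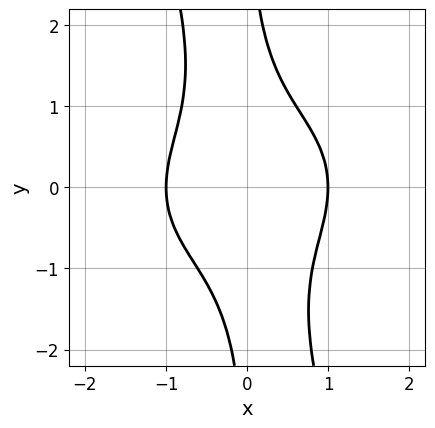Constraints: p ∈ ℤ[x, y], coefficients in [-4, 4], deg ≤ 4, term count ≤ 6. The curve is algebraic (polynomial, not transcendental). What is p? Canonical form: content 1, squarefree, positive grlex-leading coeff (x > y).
2*x^4 + 3*x^2*y^2 + x*y^3 - 2

First, degree: the shape is more complex than any degree-3 curve, so deg p = 4.
Next, against the integer gridlines: no y-intercept at any integer in the box; among the integer gridlines, it crosses the x-axis at x ∈ {-1, 1}.
Finally, the integer polynomial consistent with all of this is the stated p.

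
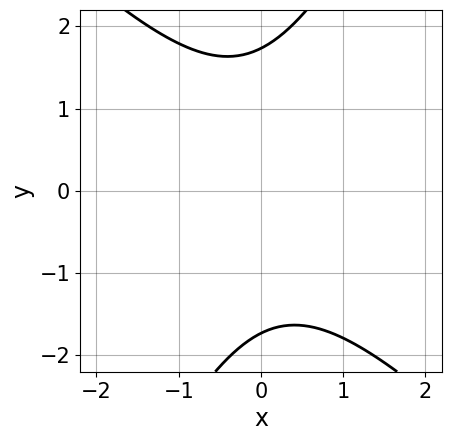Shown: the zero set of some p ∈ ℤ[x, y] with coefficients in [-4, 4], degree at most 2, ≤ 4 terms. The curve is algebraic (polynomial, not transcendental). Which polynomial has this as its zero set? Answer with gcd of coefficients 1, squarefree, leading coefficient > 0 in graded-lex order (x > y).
2*x^2 + x*y - y^2 + 3

First, deg p = 2. The shape is more complex than any degree-1 curve.
Next, checking where it meets the axes: the curve avoids every integer x-axis point in the box.
Finally, matching integer coefficients to the picture gives p.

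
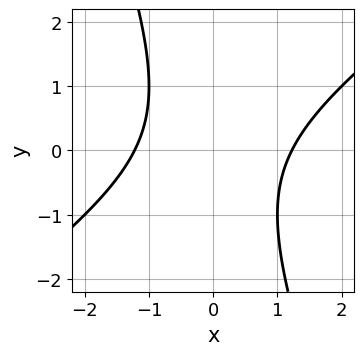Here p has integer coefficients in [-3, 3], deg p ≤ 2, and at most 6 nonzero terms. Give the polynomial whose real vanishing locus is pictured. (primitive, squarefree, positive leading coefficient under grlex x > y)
2*x^2 - 2*x*y - y^2 - 3

deg p = 2.
Against the integer gridlines: it misses every integer gridline on the y-axis.
The integer polynomial consistent with all of this is the stated p.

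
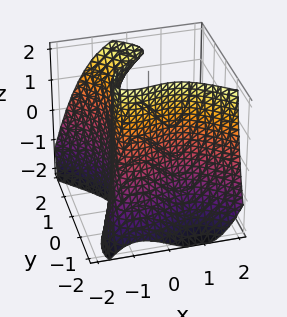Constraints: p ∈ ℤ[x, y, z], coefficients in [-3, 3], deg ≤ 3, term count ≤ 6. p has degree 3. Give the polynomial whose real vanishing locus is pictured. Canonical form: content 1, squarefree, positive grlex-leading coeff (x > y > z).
First, deg p = 3.
Next, observable constraints: it meets the y-axis at y = -1 (among the integer gridlines); no z-intercept at any integer in the box; it crosses the x-axis at the gridline x = -1.
Finally, putting this together gives p.

x^3 + y^3 - y^2*z + x*y + 1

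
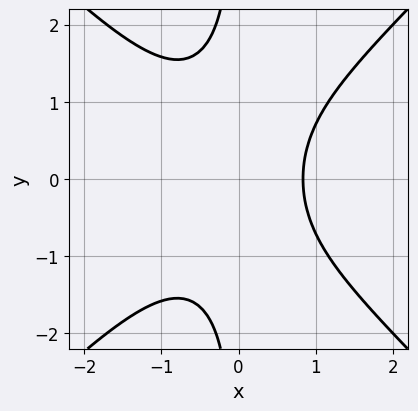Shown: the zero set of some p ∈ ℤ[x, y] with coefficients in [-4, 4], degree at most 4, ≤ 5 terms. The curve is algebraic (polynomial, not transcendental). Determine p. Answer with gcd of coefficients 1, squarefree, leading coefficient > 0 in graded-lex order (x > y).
(a) Degree: no degree-2 curve has this shape, so deg p = 3.
(b) Symmetries: mirror symmetry y ↦ −y ⇒ only even powers of y.
(c) Observable constraints: no y-intercept at any integer in the box.
(d) Matching integer coefficients to the picture gives p.

2*x^3 - 2*x*y^2 + x - 2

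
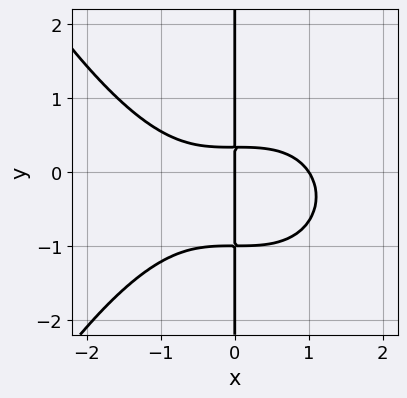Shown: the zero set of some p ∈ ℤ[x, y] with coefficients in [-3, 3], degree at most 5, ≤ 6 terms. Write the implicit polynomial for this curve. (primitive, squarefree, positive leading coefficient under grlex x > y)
x^4 + 3*x*y^2 + 2*x*y - x

First, degree: the shape is more complex than any degree-3 curve, so deg p = 4.
Then, checking where it meets the axes: the visible y-axis segment lies entirely on the curve; among the integer gridlines, it crosses the x-axis at x ∈ {0, 1}.
Finally, putting this together gives p.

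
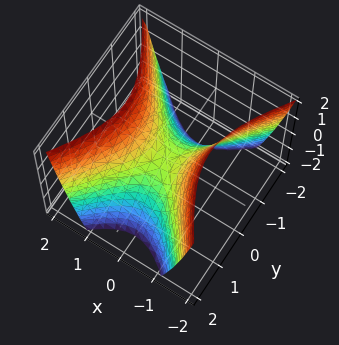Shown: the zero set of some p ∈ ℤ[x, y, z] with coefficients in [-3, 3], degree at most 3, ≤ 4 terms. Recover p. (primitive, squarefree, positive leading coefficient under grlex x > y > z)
3*x^2 - 2*y^2 - 2*z

First, degree: a saddle surface; a quadric, so deg p = 2.
Then, symmetries: mirror symmetry y ↦ −y ⇒ only even powers of y; mirror symmetry x ↦ −x ⇒ only even powers of x.
Then, observable constraints: it meets the z-axis at z = 0 (among the integer gridlines); one x-axis crossing is at x = 0; it meets the y-axis at y = 0 (among the integer gridlines).
Finally, putting this together gives p.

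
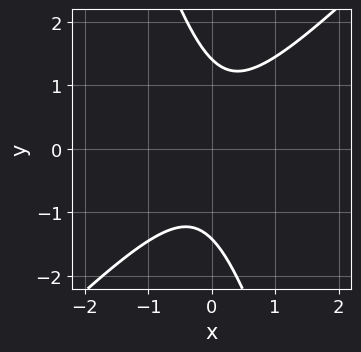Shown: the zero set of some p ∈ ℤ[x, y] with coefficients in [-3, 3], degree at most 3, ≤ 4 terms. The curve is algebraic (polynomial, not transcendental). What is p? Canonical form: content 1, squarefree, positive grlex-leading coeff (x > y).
1. Degree: the shape is more complex than any degree-1 curve, so deg p = 2.
2. Observable constraints: the curve avoids every integer x-axis point in the box.
3. Fitting integer coefficients to these (and the overall shape) gives p.

3*x^2 - 2*x*y - y^2 + 2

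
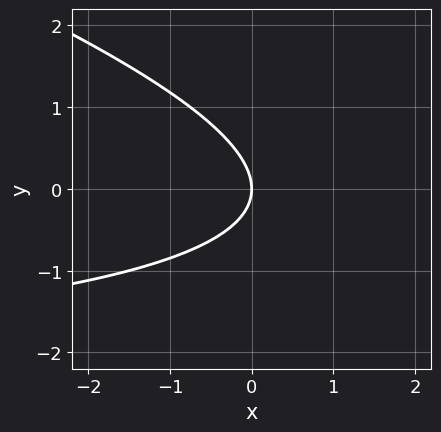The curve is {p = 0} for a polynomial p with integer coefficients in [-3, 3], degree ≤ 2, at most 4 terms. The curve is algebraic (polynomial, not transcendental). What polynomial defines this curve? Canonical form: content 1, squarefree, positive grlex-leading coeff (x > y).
First, the degree is 2 — no degree-1 curve has this shape.
Next, from the axis intercepts and sections: one x-axis crossing is at x = 0; one y-axis crossing is at y = 0.
Finally, fitting integer coefficients to these (and the overall shape) gives p.

x*y + 3*y^2 + 3*x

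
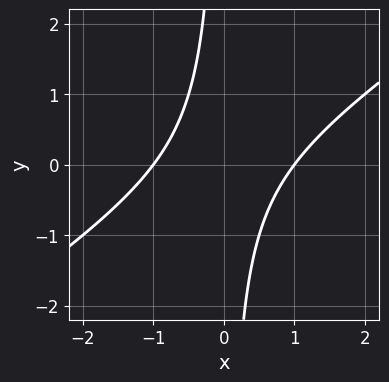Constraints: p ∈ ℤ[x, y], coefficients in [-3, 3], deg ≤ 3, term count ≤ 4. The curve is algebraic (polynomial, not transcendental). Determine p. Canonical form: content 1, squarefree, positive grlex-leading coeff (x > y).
2*x^2 - 3*x*y - 2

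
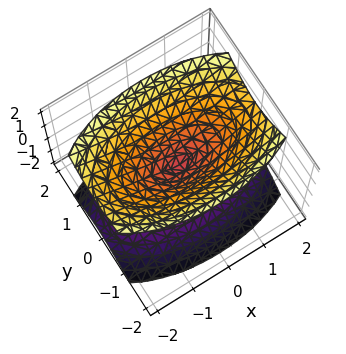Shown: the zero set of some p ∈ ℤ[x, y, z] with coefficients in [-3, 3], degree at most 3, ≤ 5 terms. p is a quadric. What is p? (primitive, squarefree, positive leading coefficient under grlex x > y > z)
x^2 + 3*y^2 - 2*z^2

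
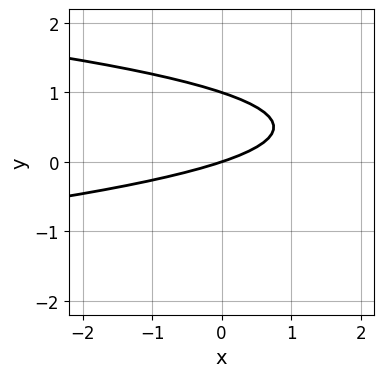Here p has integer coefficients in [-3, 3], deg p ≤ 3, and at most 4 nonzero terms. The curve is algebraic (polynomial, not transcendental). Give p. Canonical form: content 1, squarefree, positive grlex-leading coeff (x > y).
3*y^2 + x - 3*y

1. Degree: no degree-1 curve has this shape, so deg p = 2.
2. From the axis intercepts and sections: it crosses the x-axis at the gridline x = 0; the y-axis gridline crossings are at y ∈ {0, 1}.
3. Fitting integer coefficients to these (and the overall shape) gives p.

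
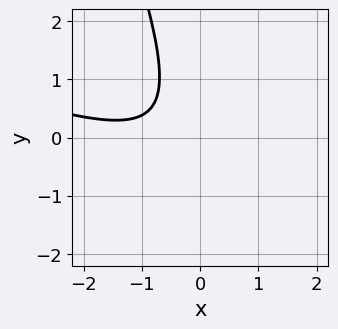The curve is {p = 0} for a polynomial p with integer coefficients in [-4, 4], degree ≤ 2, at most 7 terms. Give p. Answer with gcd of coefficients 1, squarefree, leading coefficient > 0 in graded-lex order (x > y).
x^2 + 3*x*y + y^2 + 2*x + 2

1. deg p = 2. The shape is more complex than any degree-1 curve.
2. From the axis intercepts and sections: no x-intercept at any integer in the box; it misses every integer gridline on the y-axis.
3. Putting this together gives p.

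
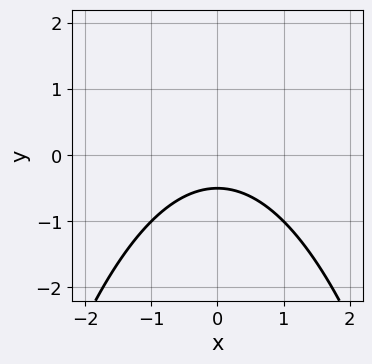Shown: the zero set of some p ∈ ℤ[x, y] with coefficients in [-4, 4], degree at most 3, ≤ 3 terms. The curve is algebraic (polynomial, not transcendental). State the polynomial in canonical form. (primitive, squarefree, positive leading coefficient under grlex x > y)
1. The degree is 2 — the shape is more complex than any degree-1 curve.
2. Symmetries: the x ↦ −x reflection is a symmetry, so x appears only in even powers.
3. From the visible intercepts: no x-intercept at any integer in the box.
4. Fitting integer coefficients to these (and the overall shape) gives p.

x^2 + 2*y + 1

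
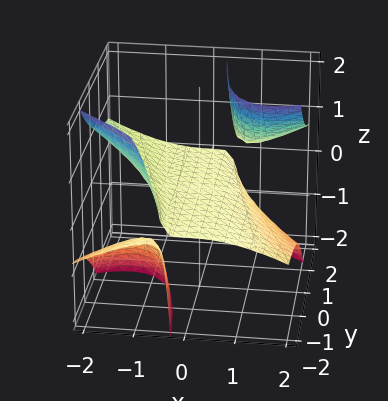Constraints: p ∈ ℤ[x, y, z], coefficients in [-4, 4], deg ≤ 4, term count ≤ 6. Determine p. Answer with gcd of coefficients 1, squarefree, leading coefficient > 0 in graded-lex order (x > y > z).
x^3 - 3*x*y*z - 2*x*z^2 + 3*z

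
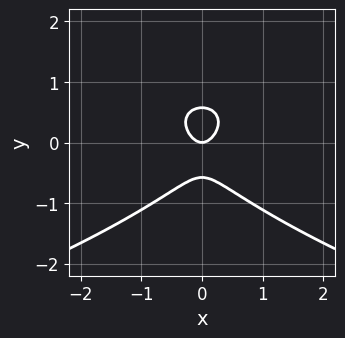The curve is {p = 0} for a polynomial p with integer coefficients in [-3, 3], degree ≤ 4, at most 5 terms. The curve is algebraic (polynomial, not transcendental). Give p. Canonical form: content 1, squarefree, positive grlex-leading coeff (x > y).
Degree: no degree-2 curve has this shape, so deg p = 3.
Symmetries: the x ↦ −x reflection is a symmetry, so x appears only in even powers.
Reading off the gridlines: it meets the y-axis at y = 0 (among the integer gridlines); one x-axis crossing is at x = 0.
The integer polynomial consistent with all of this is the stated p.

3*y^3 + 3*x^2 - y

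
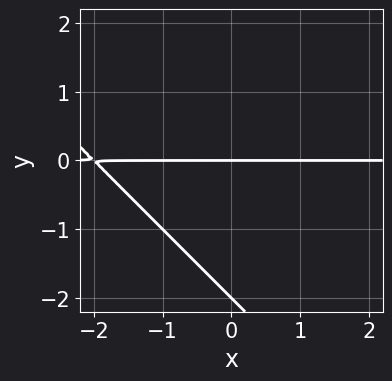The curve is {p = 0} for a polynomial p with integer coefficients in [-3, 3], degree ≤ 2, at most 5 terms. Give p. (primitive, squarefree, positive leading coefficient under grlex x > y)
deg p = 2. The shape is more complex than any degree-1 curve.
From the axis intercepts and sections: the visible x-axis segment lies entirely on the curve; among the integer gridlines, it crosses the y-axis at y ∈ {-2, 0}.
Solving for integer coefficients yields p as stated.

x*y + y^2 + 2*y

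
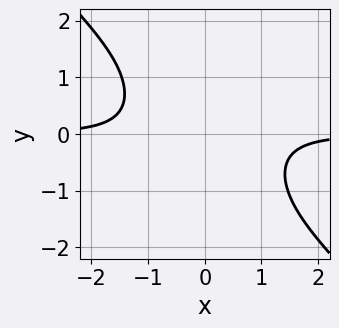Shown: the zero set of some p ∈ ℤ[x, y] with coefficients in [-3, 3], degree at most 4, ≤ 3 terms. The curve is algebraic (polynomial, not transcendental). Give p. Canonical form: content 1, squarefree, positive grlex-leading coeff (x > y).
x^3*y + x^2*y^2 + 1

The degree is 4 — a generic line meets the curve in up to 4 points.
From the visible intercepts: no y-intercept at any integer in the box; the curve avoids every integer x-axis point in the box.
These observations pin down the coefficients.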